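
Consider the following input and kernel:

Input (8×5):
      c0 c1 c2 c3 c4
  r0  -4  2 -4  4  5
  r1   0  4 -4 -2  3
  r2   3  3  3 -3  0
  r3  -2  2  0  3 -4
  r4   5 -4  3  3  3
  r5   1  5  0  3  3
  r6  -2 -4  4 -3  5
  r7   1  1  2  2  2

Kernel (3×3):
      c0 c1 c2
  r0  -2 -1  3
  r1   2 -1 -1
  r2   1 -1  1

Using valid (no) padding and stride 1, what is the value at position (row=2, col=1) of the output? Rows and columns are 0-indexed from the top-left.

-21

The receptive field on the input at this output position is [3 3 -3 / 2 0 3 / -4 3 3]. Elementwise product with the kernel and sum: 3·-2 + 3·-1 + -3·3 + 2·2 + 0·-1 + 3·-1 + -4·1 + 3·-1 + 3·1.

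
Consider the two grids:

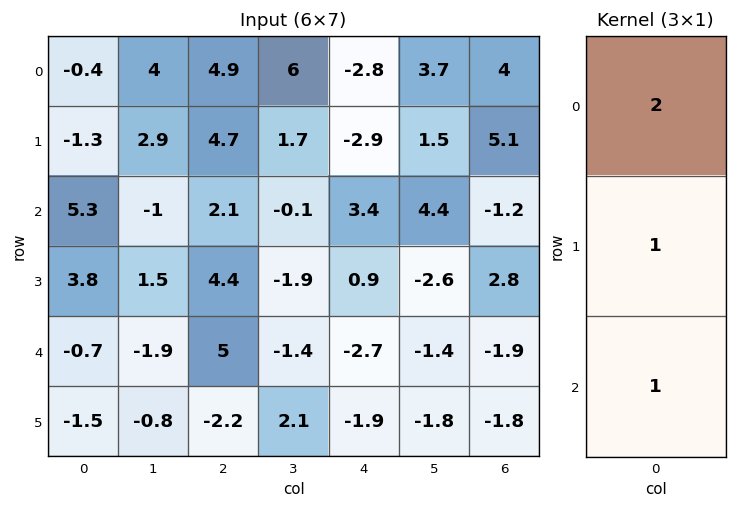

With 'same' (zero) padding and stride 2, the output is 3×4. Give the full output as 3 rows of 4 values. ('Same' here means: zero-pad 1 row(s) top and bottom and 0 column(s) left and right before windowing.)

-1.7 9.6 -5.7 9.1
6.5 15.9 -1.5 11.8
5.4 11.6 -2.8 1.9

Output[0,0]: The receptive field on the zero-padded input at this output position is [0 / -0.4 / -1.3]. Elementwise product with the kernel and sum: 0·2 + -0.4·1 + -1.3·1.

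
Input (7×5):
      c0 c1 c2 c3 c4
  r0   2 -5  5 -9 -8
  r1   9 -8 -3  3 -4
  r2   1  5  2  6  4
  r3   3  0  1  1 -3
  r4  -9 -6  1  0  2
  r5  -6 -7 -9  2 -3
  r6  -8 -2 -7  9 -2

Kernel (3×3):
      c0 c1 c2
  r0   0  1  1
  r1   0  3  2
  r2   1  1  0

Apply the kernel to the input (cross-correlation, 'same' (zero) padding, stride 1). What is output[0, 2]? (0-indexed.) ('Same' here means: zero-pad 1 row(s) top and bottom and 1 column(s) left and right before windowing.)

The receptive field on the zero-padded input at this output position is [0 0 0 / -5 5 -9 / -8 -3 3]. Elementwise product with the kernel and sum: 0·1 + 0·1 + 5·3 + -9·2 + -8·1 + -3·1.

-14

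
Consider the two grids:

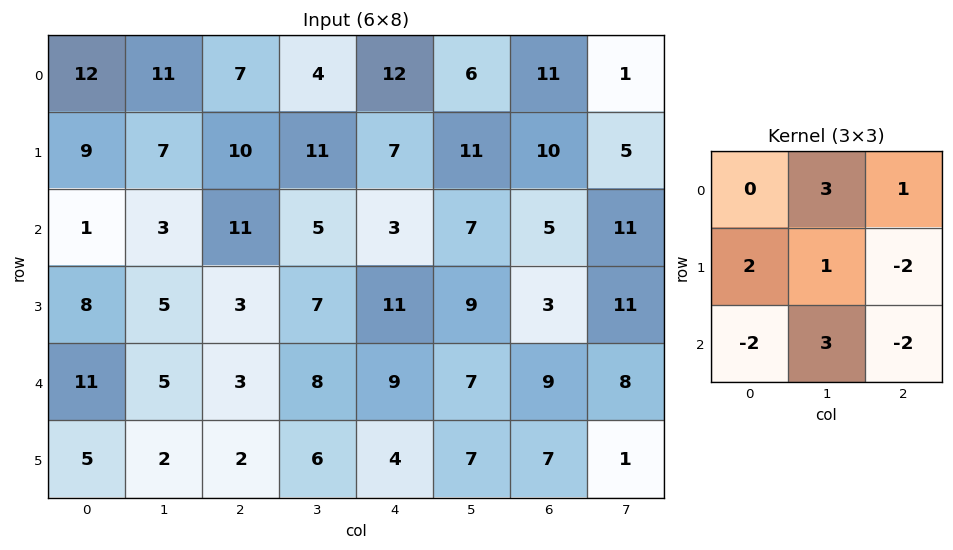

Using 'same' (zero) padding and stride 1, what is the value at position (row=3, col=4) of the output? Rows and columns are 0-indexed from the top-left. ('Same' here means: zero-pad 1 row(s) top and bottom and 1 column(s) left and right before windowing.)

The receptive field on the zero-padded input at this output position is [5 3 7 / 7 11 9 / 8 9 7]. Elementwise product with the kernel and sum: 3·3 + 7·1 + 7·2 + 11·1 + 9·-2 + 8·-2 + 9·3 + 7·-2.

20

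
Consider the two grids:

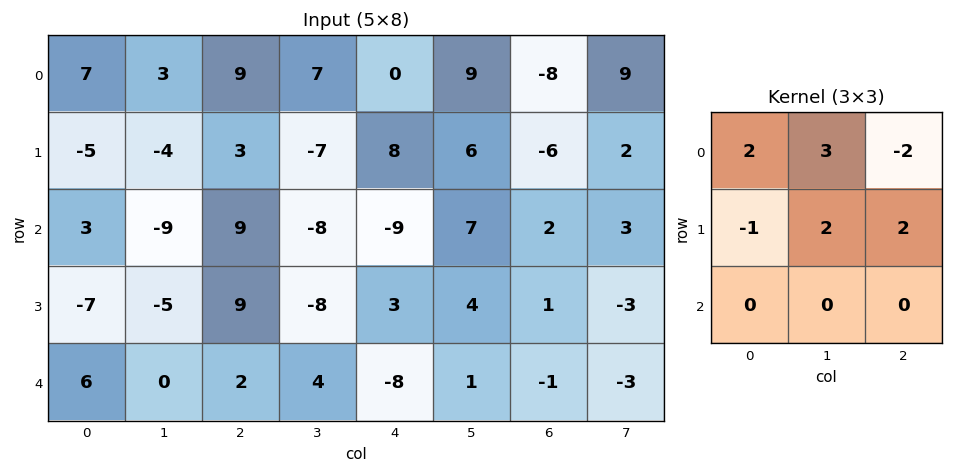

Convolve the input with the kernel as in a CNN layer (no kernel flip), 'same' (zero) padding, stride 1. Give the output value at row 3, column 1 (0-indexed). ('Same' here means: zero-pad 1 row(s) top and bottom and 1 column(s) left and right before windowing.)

-24

The receptive field on the zero-padded input at this output position is [3 -9 9 / -7 -5 9 / 6 0 2]. Elementwise product with the kernel and sum: 3·2 + -9·3 + 9·-2 + -7·-1 + -5·2 + 9·2.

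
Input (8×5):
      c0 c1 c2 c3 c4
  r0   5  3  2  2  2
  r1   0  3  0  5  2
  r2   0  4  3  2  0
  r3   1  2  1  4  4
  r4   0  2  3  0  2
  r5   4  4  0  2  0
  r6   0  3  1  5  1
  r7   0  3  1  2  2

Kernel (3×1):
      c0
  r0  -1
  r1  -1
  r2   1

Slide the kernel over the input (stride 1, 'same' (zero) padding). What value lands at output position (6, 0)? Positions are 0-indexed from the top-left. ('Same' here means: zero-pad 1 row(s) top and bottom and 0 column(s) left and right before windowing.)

-4

The receptive field on the zero-padded input at this output position is [4 / 0 / 0]. Elementwise product with the kernel and sum: 4·-1 + 0·-1 + 0·1.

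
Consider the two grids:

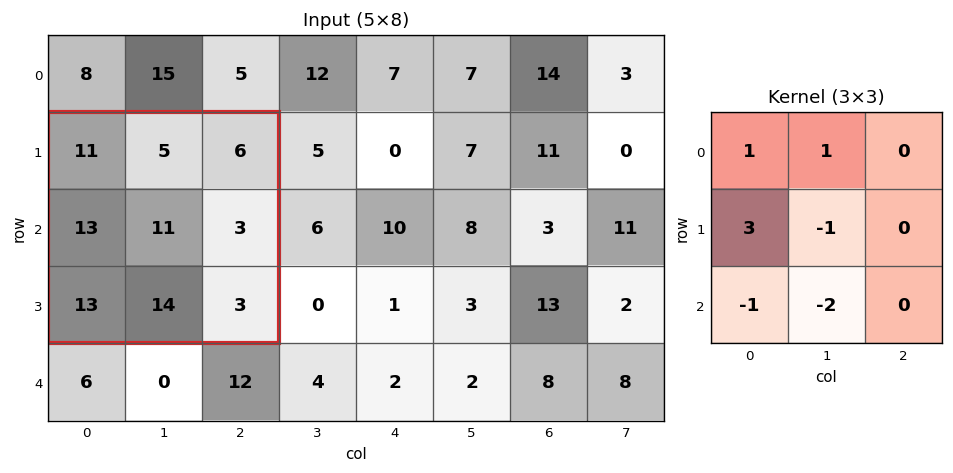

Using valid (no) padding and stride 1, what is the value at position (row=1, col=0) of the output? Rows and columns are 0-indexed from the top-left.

The receptive field on the input at this output position is [11 5 6 / 13 11 3 / 13 14 3]. Elementwise product with the kernel and sum: 11·1 + 5·1 + 13·3 + 11·-1 + 13·-1 + 14·-2.

3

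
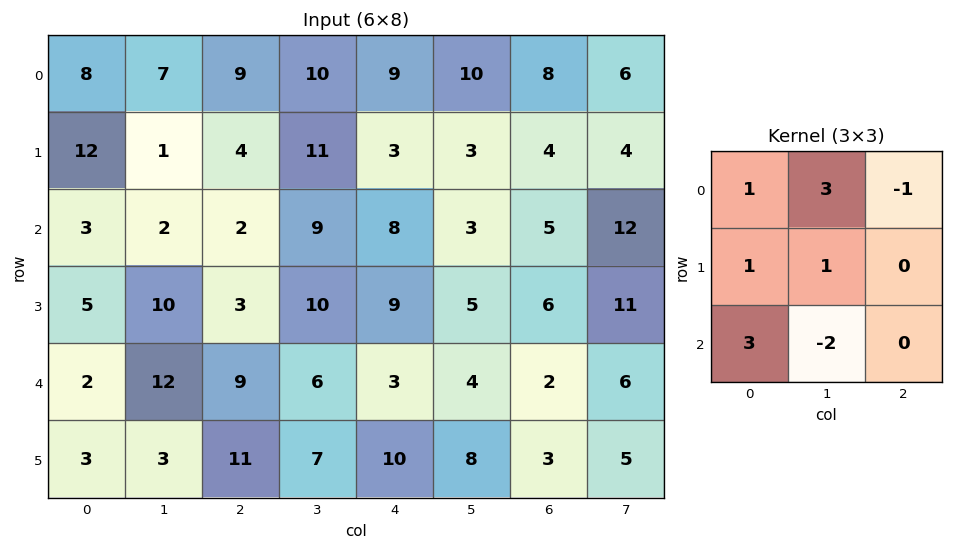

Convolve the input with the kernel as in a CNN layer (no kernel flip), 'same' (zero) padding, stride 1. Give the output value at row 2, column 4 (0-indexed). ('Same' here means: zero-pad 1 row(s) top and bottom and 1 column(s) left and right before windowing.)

46

The receptive field on the zero-padded input at this output position is [11 3 3 / 9 8 3 / 10 9 5]. Elementwise product with the kernel and sum: 11·1 + 3·3 + 3·-1 + 9·1 + 8·1 + 10·3 + 9·-2.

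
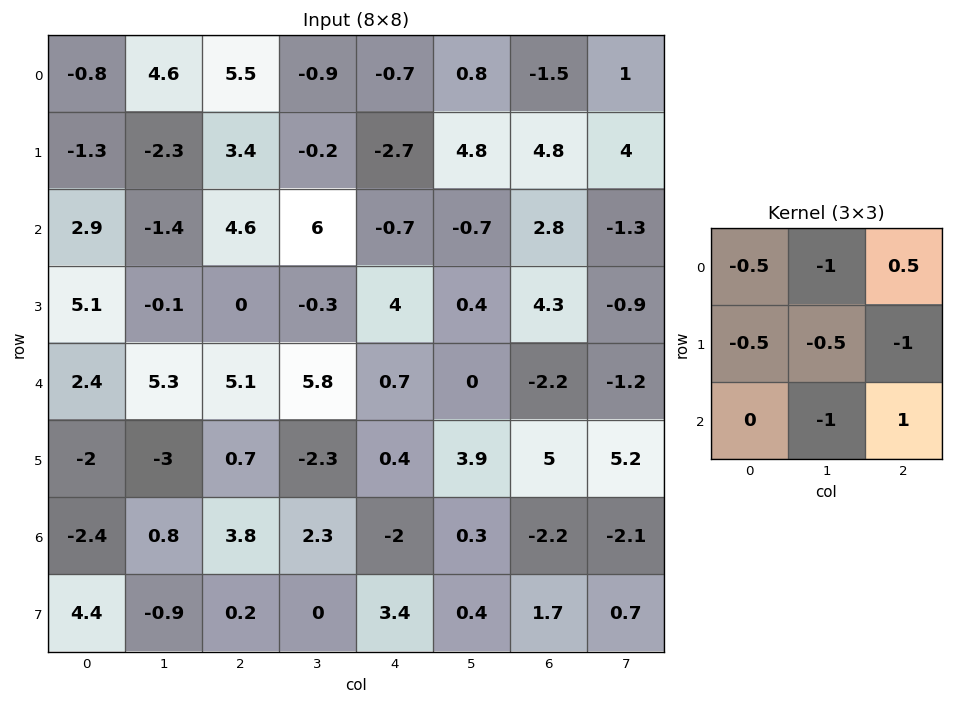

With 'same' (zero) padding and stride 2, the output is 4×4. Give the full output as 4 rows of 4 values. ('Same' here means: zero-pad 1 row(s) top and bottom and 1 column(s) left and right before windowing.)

Output[0,0]: The receptive field on the zero-padded input at this output position is [0 0 0 / 0 -0.8 4.6 / 0 -1.3 -2.3]. Elementwise product with the kernel and sum: 0·-0.5 + 0·-1 + 0·0.5 + 0·-0.5 + -0.8·-0.5 + 4.6·-1 + -1.3·-1 + -2.3·1.
Output[0,1]: The receptive field on the zero-padded input at this output position is [0 0 0 / 4.6 5.5 -0.9 / -2.3 3.4 -0.2]. Elementwise product with the kernel and sum: 0·-0.5 + 0·-1 + 0·0.5 + 4.6·-0.5 + 5.5·-0.5 + -0.9·-1 + 3.4·-1 + -0.2·1.

-5.2 -7.75 7.5 -1.45
-5.1 -10.25 -0.35 -10.15
-12.65 -14.1 -3.4 -2.45
-4.4 -5.15 -0.75 -2.3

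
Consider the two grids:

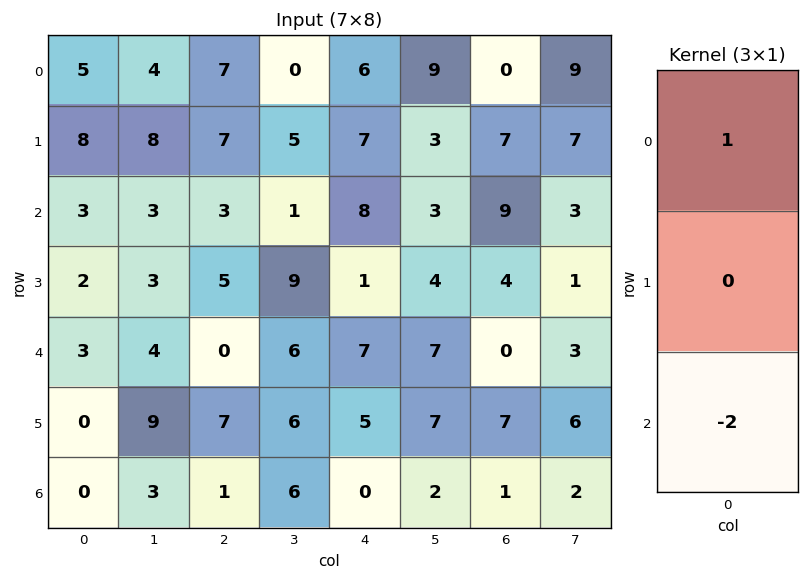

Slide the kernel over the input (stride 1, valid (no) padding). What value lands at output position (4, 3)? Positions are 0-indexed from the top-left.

The receptive field on the input at this output position is [6 / 6 / 6]. Elementwise product with the kernel and sum: 6·1 + 6·-2.

-6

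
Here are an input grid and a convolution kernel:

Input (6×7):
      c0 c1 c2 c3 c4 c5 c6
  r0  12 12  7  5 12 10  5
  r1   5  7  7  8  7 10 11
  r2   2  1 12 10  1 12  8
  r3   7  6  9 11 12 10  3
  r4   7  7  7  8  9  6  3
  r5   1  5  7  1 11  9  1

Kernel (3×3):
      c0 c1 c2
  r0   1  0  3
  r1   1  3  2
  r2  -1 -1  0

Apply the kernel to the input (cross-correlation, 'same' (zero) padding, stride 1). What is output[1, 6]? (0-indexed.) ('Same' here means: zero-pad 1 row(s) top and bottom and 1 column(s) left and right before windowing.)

33

The receptive field on the zero-padded input at this output position is [10 5 0 / 10 11 0 / 12 8 0]. Elementwise product with the kernel and sum: 10·1 + 0·3 + 10·1 + 11·3 + 0·2 + 12·-1 + 8·-1.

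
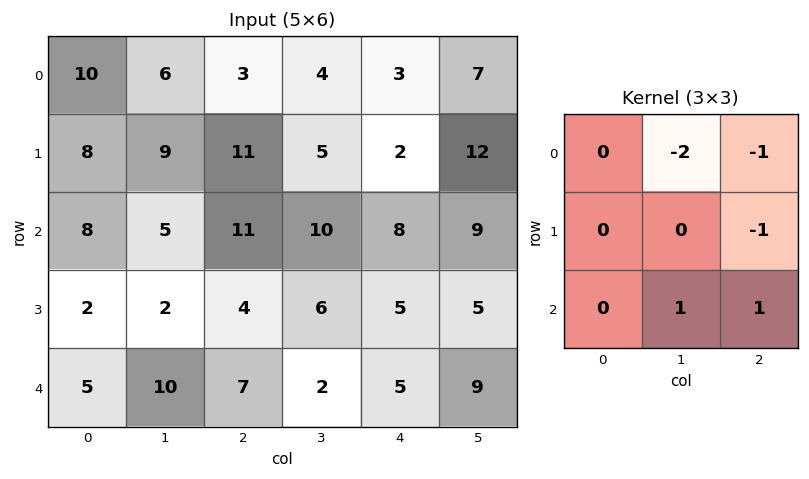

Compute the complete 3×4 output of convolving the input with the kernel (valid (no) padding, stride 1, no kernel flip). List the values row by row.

Output[0,0]: The receptive field on the input at this output position is [10 6 3 / 8 9 11 / 8 5 11]. Elementwise product with the kernel and sum: 6·-2 + 3·-1 + 11·-1 + 5·1 + 11·1.
Output[0,1]: The receptive field on the input at this output position is [6 3 4 / 9 11 5 / 5 11 10]. Elementwise product with the kernel and sum: 3·-2 + 4·-1 + 5·-1 + 11·1 + 10·1.

-10 6 5 -8
-34 -27 -9 -15
-8 -29 -26 -16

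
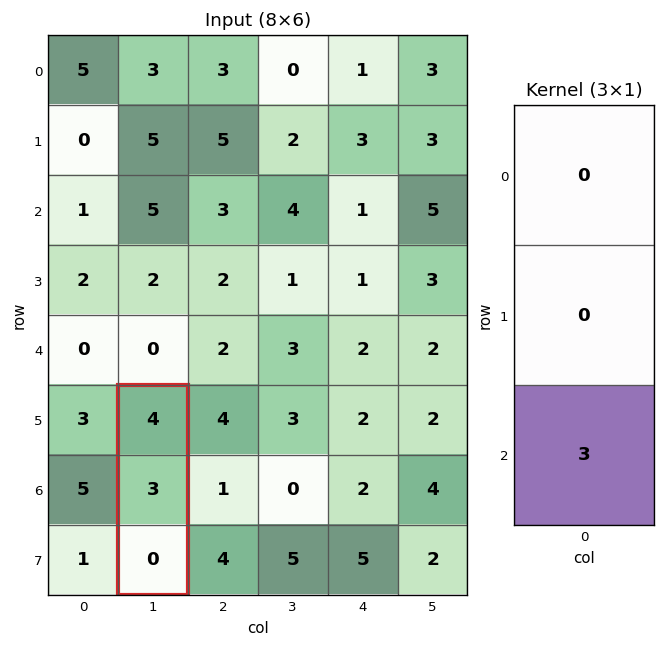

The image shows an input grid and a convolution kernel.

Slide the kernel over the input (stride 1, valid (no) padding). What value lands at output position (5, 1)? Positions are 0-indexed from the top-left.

The receptive field on the input at this output position is [4 / 3 / 0]. Elementwise product with the kernel and sum: 0·3.

0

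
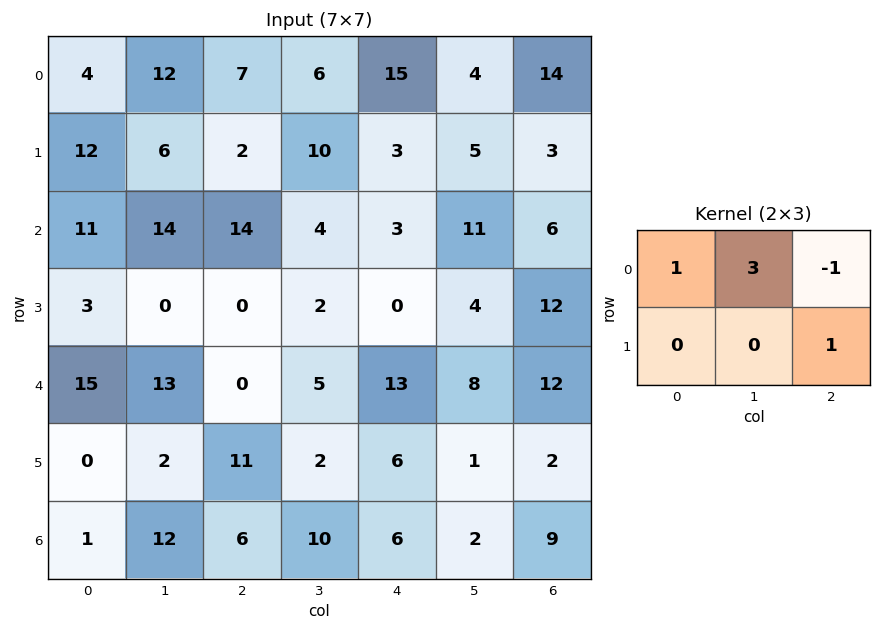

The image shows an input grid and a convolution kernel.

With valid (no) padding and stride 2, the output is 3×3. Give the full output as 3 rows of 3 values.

Output[0,0]: The receptive field on the input at this output position is [4 12 7 / 12 6 2]. Elementwise product with the kernel and sum: 4·1 + 12·3 + 7·-1 + 2·1.

35 13 16
39 23 42
65 8 27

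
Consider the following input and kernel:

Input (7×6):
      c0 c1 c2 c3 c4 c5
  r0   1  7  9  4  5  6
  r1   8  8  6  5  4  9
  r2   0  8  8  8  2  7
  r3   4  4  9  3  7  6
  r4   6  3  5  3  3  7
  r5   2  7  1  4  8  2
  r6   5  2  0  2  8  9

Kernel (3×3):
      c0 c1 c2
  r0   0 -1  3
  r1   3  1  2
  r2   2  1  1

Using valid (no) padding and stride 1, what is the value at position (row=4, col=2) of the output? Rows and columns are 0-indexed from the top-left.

The receptive field on the input at this output position is [5 3 3 / 1 4 8 / 0 2 8]. Elementwise product with the kernel and sum: 3·-1 + 3·3 + 1·3 + 4·1 + 8·2 + 0·2 + 2·1 + 8·1.

39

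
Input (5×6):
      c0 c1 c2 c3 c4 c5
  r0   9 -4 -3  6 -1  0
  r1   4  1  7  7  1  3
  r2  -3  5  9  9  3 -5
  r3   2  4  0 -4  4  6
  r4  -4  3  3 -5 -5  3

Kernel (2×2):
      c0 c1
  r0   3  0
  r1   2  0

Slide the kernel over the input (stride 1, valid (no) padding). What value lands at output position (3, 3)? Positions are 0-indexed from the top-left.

The receptive field on the input at this output position is [-4 4 / -5 -5]. Elementwise product with the kernel and sum: -4·3 + -5·2.

-22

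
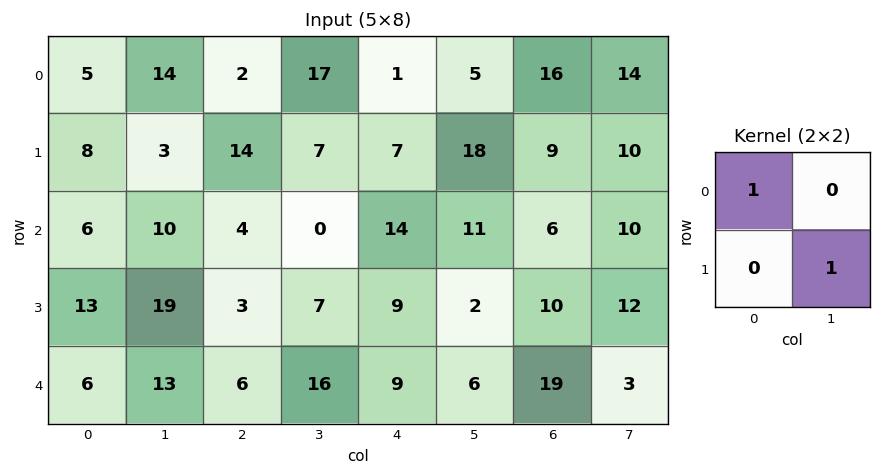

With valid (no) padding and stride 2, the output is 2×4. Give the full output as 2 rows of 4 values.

Output[0,0]: The receptive field on the input at this output position is [5 14 / 8 3]. Elementwise product with the kernel and sum: 5·1 + 3·1.
Output[0,1]: The receptive field on the input at this output position is [2 17 / 14 7]. Elementwise product with the kernel and sum: 2·1 + 7·1.

8 9 19 26
25 11 16 18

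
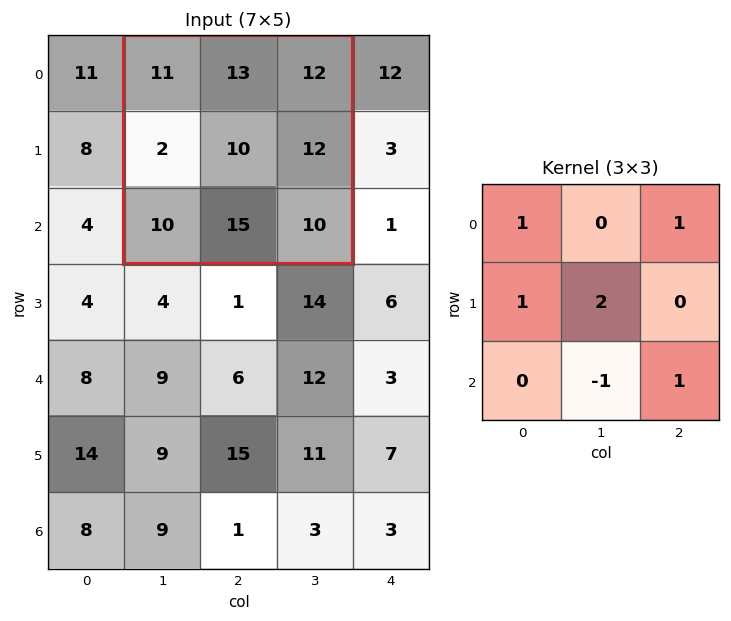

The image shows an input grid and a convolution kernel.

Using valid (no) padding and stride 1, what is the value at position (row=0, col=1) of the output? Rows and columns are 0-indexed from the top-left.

40

The receptive field on the input at this output position is [11 13 12 / 2 10 12 / 10 15 10]. Elementwise product with the kernel and sum: 11·1 + 12·1 + 2·1 + 10·2 + 15·-1 + 10·1.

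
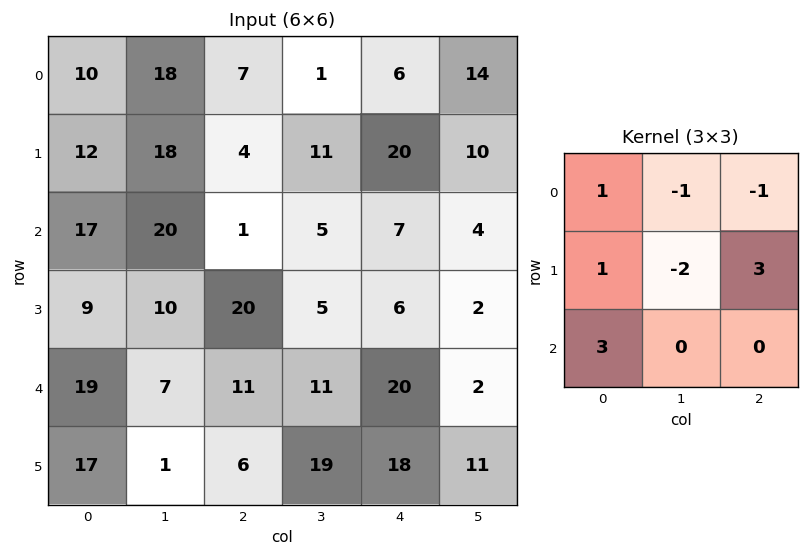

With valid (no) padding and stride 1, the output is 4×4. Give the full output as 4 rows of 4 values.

Output[0,0]: The receptive field on the input at this output position is [10 18 7 / 12 18 4 / 17 20 1]. Elementwise product with the kernel and sum: 10·1 + 18·-1 + 7·-1 + 12·1 + 18·-2 + 4·3 + 17·3.
Output[0,1]: The receptive field on the input at this output position is [18 7 1 / 18 4 11 / 20 1 5]. Elementwise product with the kernel and sum: 18·1 + 7·-1 + 1·-1 + 18·1 + 4·-2 + 11·3 + 20·3.

24 113 45 -3
-3 66 45 -1
102 20 50 26
68 6 76 31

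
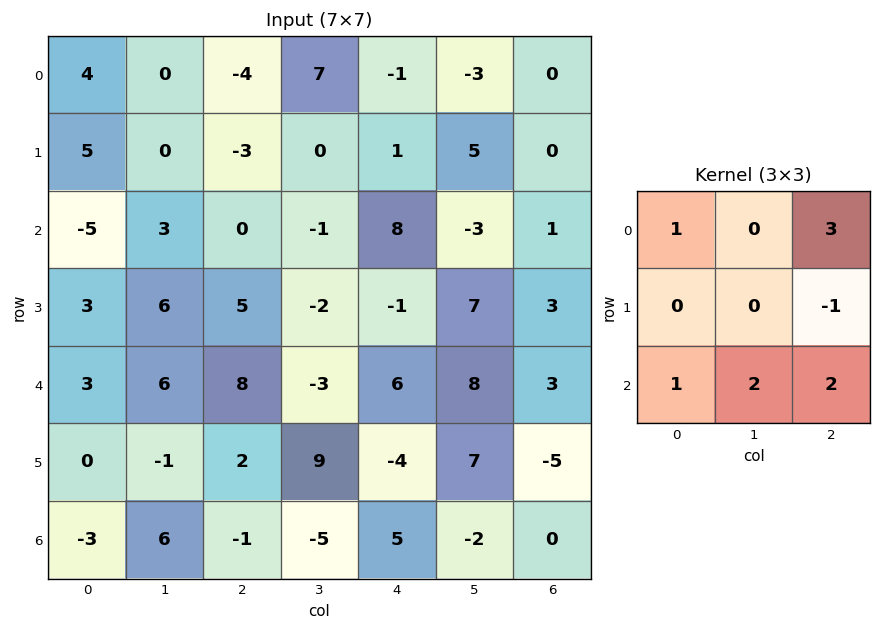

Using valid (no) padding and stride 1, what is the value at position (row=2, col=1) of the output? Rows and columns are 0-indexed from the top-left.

The receptive field on the input at this output position is [3 0 -1 / 6 5 -2 / 6 8 -3]. Elementwise product with the kernel and sum: 3·1 + -1·3 + -2·-1 + 6·1 + 8·2 + -3·2.

18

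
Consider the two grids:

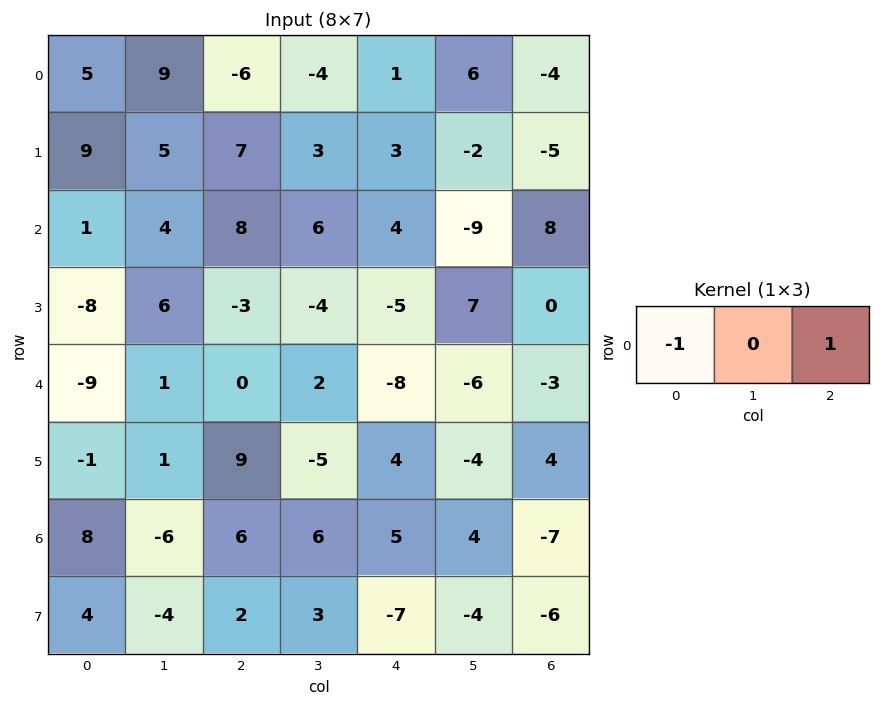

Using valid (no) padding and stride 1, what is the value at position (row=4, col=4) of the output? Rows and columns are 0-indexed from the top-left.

5

The receptive field on the input at this output position is [-8 -6 -3]. Elementwise product with the kernel and sum: -8·-1 + -3·1.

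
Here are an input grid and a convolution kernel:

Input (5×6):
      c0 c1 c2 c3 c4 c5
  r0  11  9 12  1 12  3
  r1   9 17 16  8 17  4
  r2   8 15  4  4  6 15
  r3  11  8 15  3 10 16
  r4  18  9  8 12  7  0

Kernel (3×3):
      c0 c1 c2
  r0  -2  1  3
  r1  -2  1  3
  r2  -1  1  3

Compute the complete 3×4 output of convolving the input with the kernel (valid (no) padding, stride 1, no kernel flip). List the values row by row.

89 4 58 79
100 8 59 111
57 29 42 90

Output[0,0]: The receptive field on the input at this output position is [11 9 12 / 9 17 16 / 8 15 4]. Elementwise product with the kernel and sum: 11·-2 + 9·1 + 12·3 + 9·-2 + 17·1 + 16·3 + 8·-1 + 15·1 + 4·3.
Output[0,1]: The receptive field on the input at this output position is [9 12 1 / 17 16 8 / 15 4 4]. Elementwise product with the kernel and sum: 9·-2 + 12·1 + 1·3 + 17·-2 + 16·1 + 8·3 + 15·-1 + 4·1 + 4·3.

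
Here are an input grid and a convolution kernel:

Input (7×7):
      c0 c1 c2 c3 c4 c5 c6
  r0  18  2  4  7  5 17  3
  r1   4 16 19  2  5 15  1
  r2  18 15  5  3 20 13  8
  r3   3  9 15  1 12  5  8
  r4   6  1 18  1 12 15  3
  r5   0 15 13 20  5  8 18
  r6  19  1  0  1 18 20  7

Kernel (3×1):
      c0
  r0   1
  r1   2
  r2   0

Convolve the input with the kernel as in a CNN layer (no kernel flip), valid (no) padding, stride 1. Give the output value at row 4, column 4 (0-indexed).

22

The receptive field on the input at this output position is [12 / 5 / 18]. Elementwise product with the kernel and sum: 12·1 + 5·2.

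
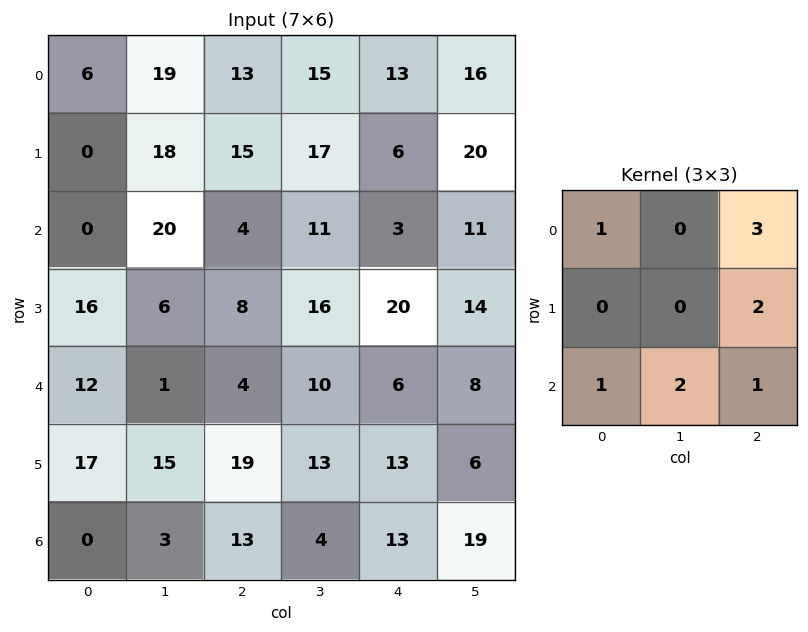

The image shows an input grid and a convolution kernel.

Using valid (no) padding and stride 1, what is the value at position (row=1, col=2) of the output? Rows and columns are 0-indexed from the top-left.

99

The receptive field on the input at this output position is [15 17 6 / 4 11 3 / 8 16 20]. Elementwise product with the kernel and sum: 15·1 + 6·3 + 3·2 + 8·1 + 16·2 + 20·1.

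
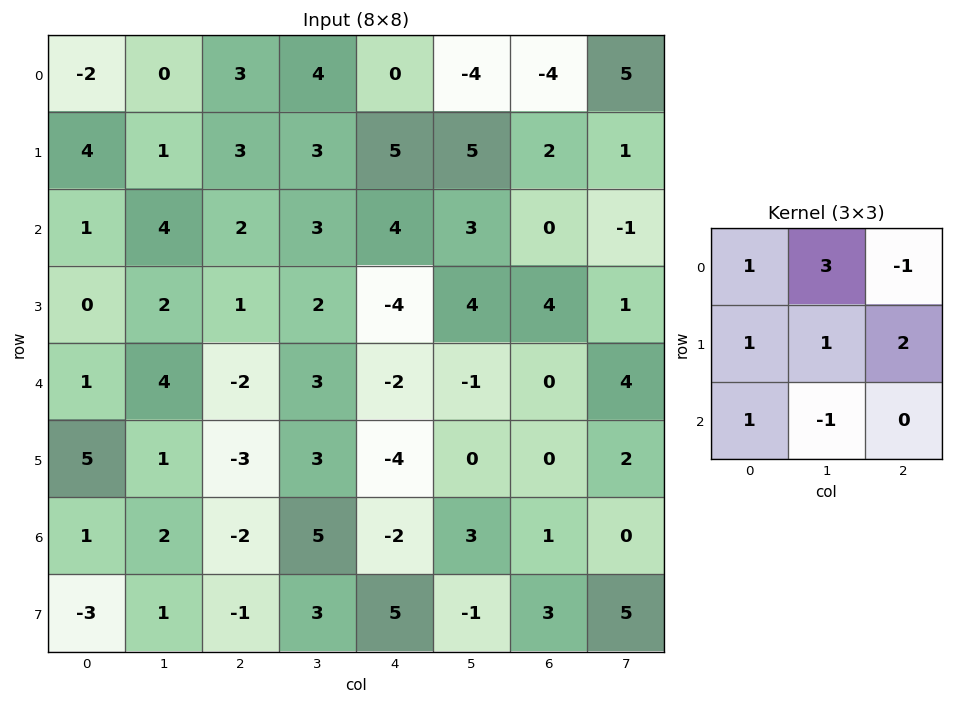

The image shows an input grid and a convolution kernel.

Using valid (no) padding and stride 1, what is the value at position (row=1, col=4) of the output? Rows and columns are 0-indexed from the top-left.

17

The receptive field on the input at this output position is [5 5 2 / 4 3 0 / -4 4 4]. Elementwise product with the kernel and sum: 5·1 + 5·3 + 2·-1 + 4·1 + 3·1 + 0·2 + -4·1 + 4·-1.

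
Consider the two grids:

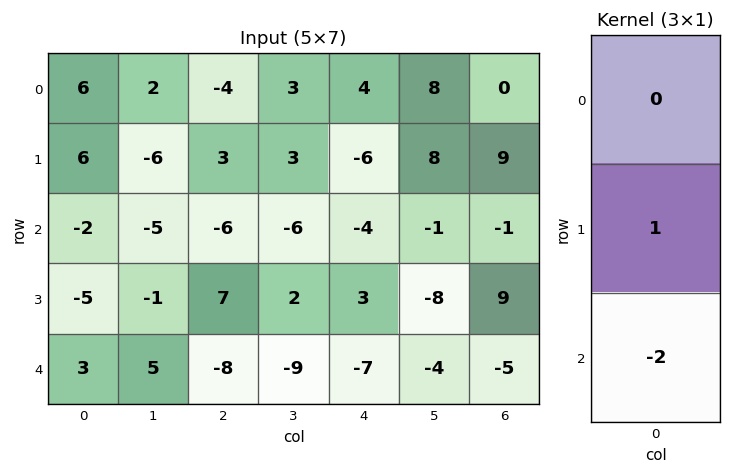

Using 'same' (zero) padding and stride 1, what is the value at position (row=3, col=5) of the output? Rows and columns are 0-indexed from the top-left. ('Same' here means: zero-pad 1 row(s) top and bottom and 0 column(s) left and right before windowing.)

0

The receptive field on the zero-padded input at this output position is [-1 / -8 / -4]. Elementwise product with the kernel and sum: -8·1 + -4·-2.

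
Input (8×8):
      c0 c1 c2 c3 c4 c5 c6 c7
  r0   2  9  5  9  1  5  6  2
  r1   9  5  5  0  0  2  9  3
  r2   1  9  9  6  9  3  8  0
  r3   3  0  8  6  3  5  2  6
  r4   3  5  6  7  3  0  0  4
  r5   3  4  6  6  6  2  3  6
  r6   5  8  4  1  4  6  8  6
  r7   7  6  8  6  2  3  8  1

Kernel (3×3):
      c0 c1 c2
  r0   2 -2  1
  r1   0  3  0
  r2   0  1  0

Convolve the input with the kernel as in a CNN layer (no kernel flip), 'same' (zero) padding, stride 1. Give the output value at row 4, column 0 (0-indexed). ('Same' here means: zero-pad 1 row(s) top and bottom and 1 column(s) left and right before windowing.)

The receptive field on the zero-padded input at this output position is [0 3 0 / 0 3 5 / 0 3 4]. Elementwise product with the kernel and sum: 0·2 + 3·-2 + 0·1 + 3·3 + 3·1.

6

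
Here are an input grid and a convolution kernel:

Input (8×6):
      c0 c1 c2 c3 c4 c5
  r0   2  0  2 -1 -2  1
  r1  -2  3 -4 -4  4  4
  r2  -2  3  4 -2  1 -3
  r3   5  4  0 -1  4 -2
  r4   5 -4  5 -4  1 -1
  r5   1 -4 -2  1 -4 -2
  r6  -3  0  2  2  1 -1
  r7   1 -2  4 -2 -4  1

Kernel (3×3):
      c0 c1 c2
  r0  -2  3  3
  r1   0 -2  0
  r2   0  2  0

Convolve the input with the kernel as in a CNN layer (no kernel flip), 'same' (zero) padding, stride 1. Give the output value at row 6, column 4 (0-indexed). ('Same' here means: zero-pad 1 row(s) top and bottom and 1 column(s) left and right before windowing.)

-30

The receptive field on the zero-padded input at this output position is [1 -4 -2 / 2 1 -1 / -2 -4 1]. Elementwise product with the kernel and sum: 1·-2 + -4·3 + -2·3 + 1·-2 + -4·2.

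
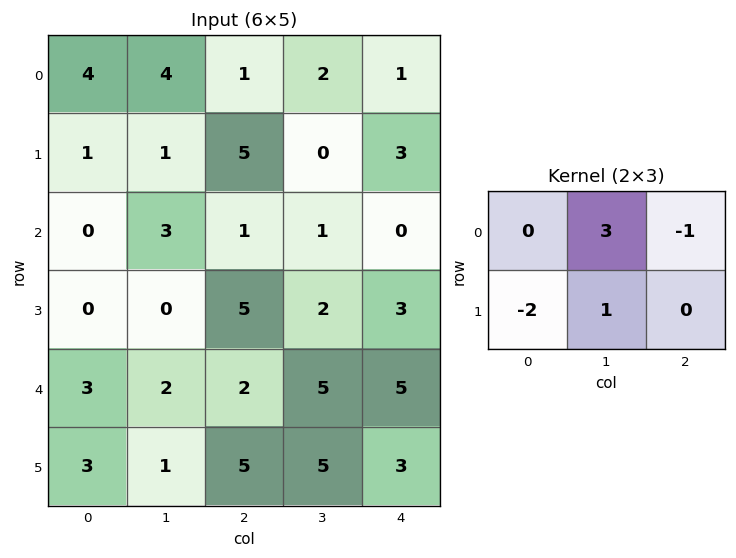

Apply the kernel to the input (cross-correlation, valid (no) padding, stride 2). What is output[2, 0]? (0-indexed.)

-1

The receptive field on the input at this output position is [3 2 2 / 3 1 5]. Elementwise product with the kernel and sum: 2·3 + 2·-1 + 3·-2 + 1·1.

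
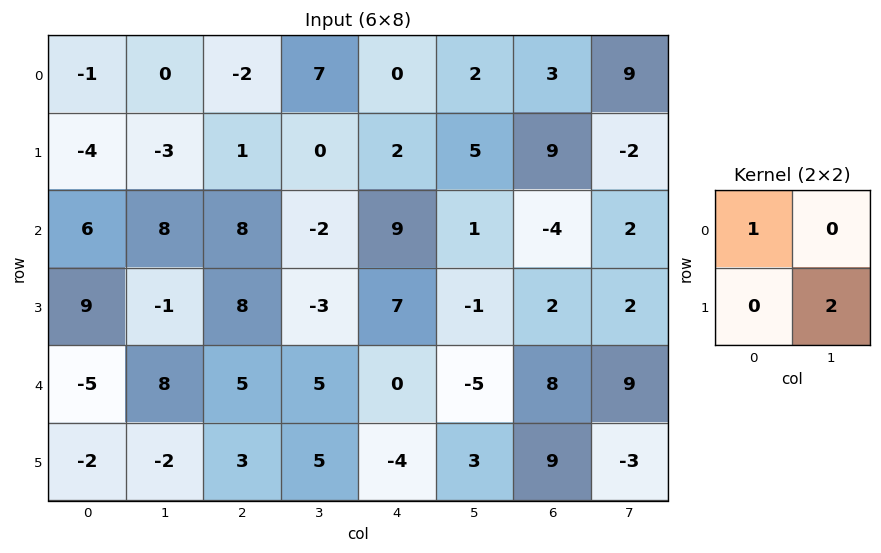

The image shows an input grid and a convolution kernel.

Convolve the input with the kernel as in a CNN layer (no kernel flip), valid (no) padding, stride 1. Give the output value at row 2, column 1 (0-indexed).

24

The receptive field on the input at this output position is [8 8 / -1 8]. Elementwise product with the kernel and sum: 8·1 + 8·2.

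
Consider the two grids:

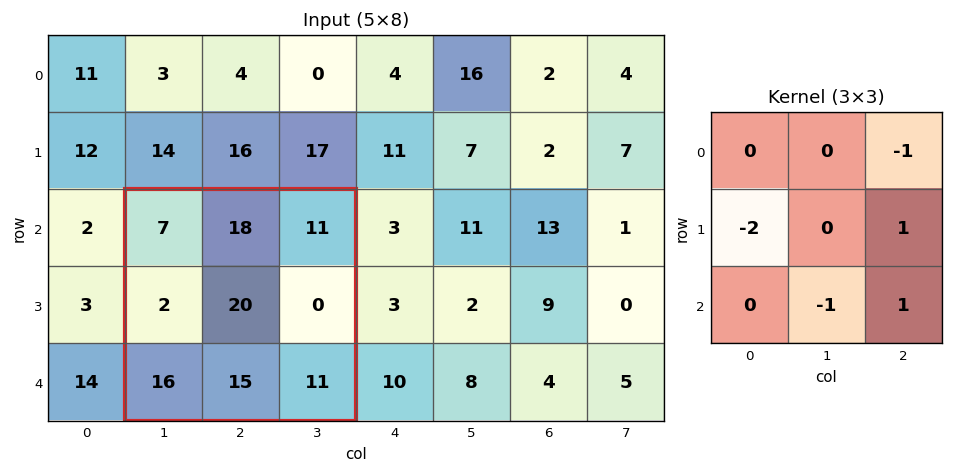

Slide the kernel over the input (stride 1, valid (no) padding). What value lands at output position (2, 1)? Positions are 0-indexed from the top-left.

The receptive field on the input at this output position is [7 18 11 / 2 20 0 / 16 15 11]. Elementwise product with the kernel and sum: 11·-1 + 2·-2 + 0·1 + 15·-1 + 11·1.

-19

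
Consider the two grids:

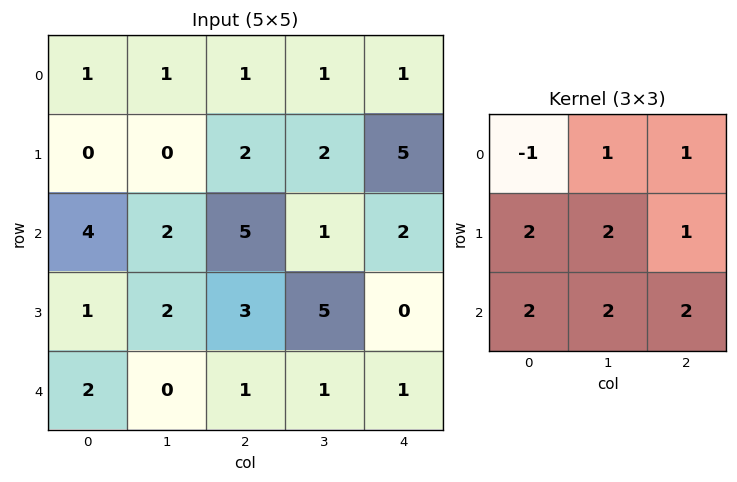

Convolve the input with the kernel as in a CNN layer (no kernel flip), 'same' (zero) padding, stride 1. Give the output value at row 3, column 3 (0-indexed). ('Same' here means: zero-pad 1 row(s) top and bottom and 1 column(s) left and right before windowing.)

The receptive field on the zero-padded input at this output position is [5 1 2 / 3 5 0 / 1 1 1]. Elementwise product with the kernel and sum: 5·-1 + 1·1 + 2·1 + 3·2 + 5·2 + 0·1 + 1·2 + 1·2 + 1·2.

20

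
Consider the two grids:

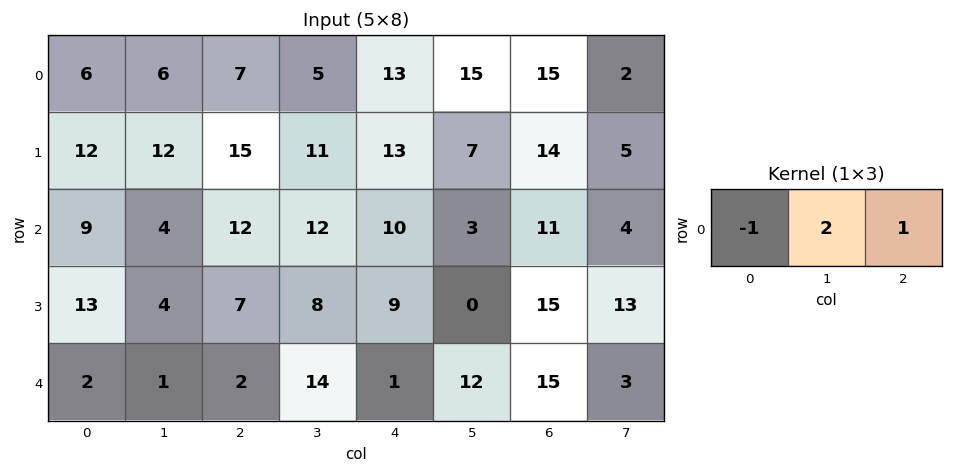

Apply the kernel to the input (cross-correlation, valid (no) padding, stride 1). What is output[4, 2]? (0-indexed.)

27

The receptive field on the input at this output position is [2 14 1]. Elementwise product with the kernel and sum: 2·-1 + 14·2 + 1·1.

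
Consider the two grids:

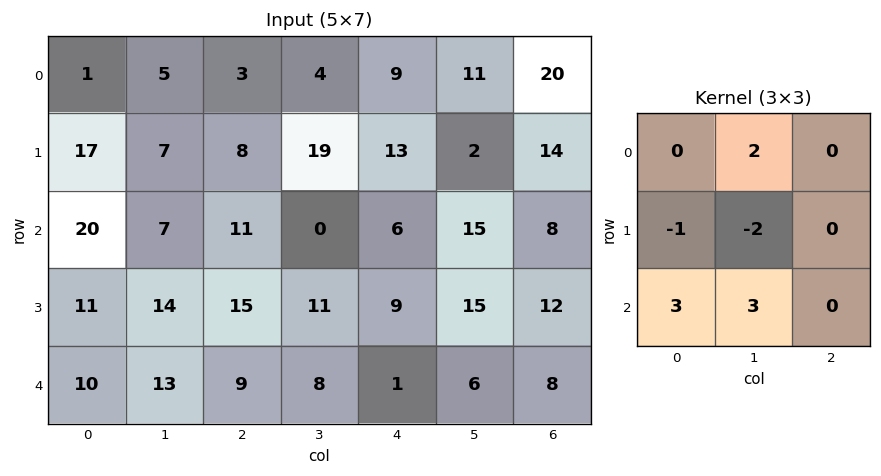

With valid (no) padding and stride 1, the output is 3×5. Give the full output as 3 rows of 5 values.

60 37 -5 -9 68
55 74 105 74 40
44 44 14 10 12

Output[0,0]: The receptive field on the input at this output position is [1 5 3 / 17 7 8 / 20 7 11]. Elementwise product with the kernel and sum: 5·2 + 17·-1 + 7·-2 + 20·3 + 7·3.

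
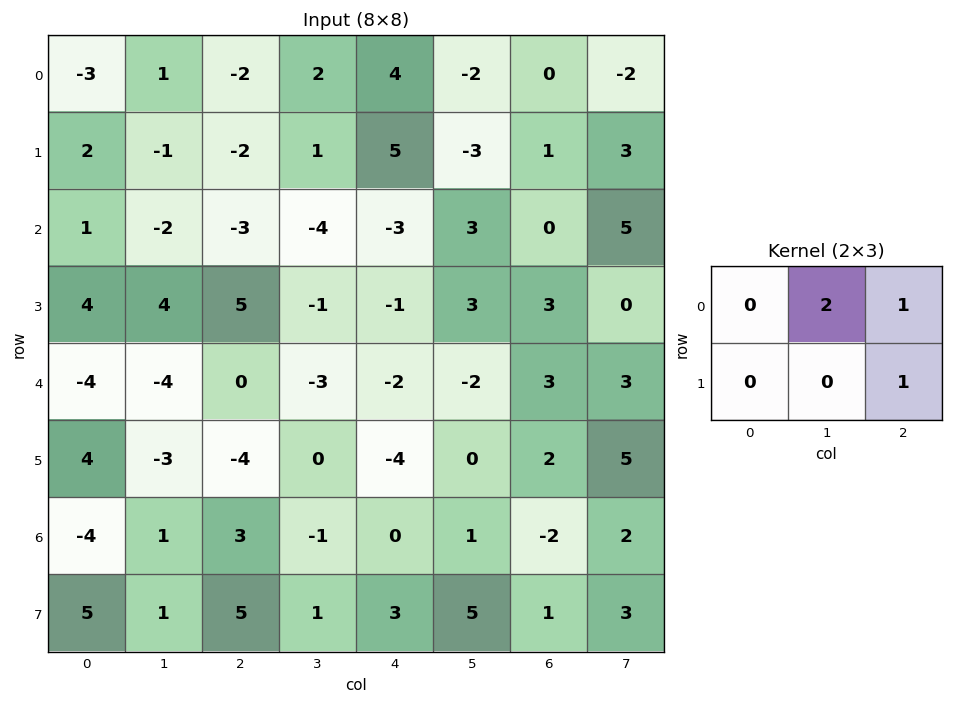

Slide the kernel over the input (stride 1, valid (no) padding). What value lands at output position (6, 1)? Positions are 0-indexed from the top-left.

The receptive field on the input at this output position is [1 3 -1 / 1 5 1]. Elementwise product with the kernel and sum: 3·2 + -1·1 + 1·1.

6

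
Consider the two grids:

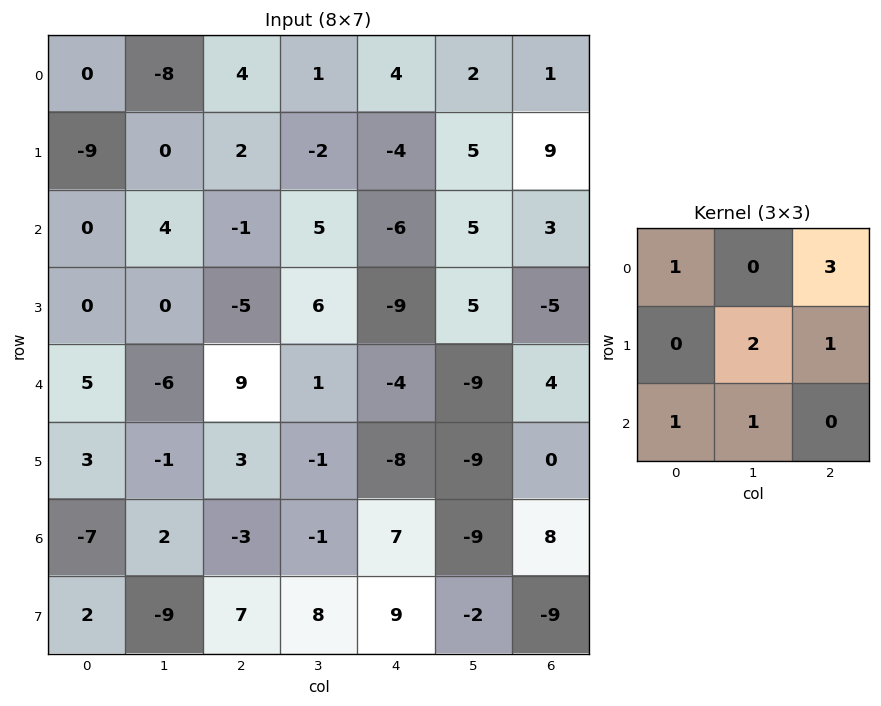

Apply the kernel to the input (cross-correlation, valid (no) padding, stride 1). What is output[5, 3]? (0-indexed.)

The receptive field on the input at this output position is [-1 -8 -9 / -1 7 -9 / 8 9 -2]. Elementwise product with the kernel and sum: -1·1 + -9·3 + 7·2 + -9·1 + 8·1 + 9·1.

-6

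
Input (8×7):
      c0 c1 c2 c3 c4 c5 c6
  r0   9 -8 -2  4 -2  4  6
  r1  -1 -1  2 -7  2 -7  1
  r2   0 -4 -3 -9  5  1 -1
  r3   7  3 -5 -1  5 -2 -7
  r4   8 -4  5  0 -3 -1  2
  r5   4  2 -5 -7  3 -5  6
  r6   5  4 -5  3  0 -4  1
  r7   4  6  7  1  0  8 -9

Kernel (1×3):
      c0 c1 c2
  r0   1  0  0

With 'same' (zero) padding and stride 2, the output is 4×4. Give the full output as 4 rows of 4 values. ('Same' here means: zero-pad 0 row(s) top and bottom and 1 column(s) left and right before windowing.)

0 -8 4 4
0 -4 -9 1
0 -4 0 -1
0 4 3 -4

Output[0,0]: The receptive field on the zero-padded input at this output position is [0 9 -8]. Elementwise product with the kernel and sum: 0·1.
Output[0,1]: The receptive field on the zero-padded input at this output position is [-8 -2 4]. Elementwise product with the kernel and sum: -8·1.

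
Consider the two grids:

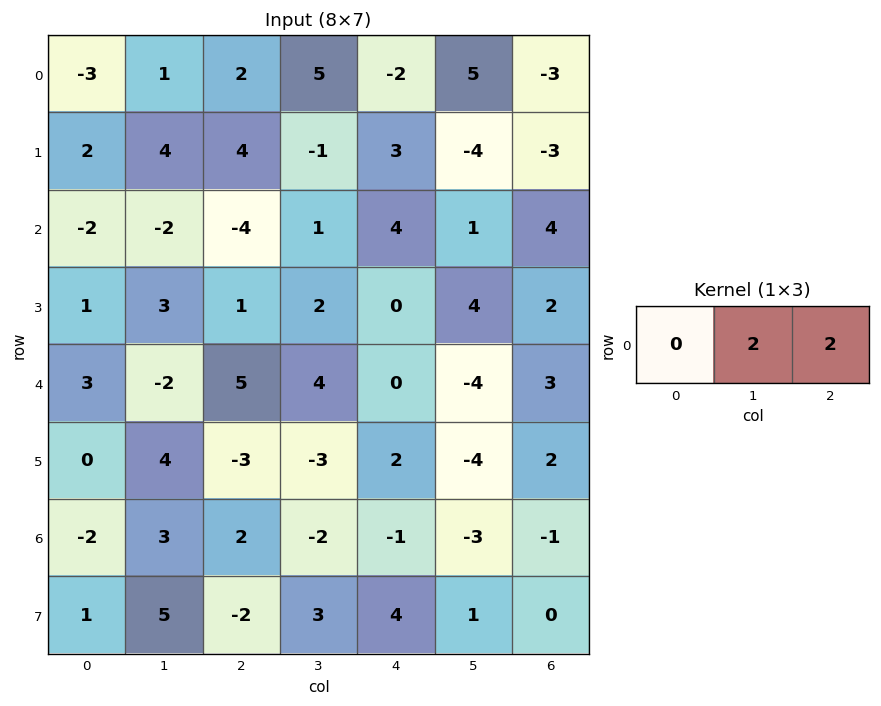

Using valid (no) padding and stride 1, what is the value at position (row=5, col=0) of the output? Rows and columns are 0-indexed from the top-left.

2

The receptive field on the input at this output position is [0 4 -3]. Elementwise product with the kernel and sum: 4·2 + -3·2.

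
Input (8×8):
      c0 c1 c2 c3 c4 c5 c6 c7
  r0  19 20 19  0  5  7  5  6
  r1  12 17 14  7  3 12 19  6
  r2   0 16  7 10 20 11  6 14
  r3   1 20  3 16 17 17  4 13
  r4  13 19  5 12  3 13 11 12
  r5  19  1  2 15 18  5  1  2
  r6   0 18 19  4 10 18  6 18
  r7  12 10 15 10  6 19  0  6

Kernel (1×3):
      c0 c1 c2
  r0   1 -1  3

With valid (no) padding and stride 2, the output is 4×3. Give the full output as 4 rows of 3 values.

56 34 13
5 57 27
9 2 23
39 45 10

Output[0,0]: The receptive field on the input at this output position is [19 20 19]. Elementwise product with the kernel and sum: 19·1 + 20·-1 + 19·3.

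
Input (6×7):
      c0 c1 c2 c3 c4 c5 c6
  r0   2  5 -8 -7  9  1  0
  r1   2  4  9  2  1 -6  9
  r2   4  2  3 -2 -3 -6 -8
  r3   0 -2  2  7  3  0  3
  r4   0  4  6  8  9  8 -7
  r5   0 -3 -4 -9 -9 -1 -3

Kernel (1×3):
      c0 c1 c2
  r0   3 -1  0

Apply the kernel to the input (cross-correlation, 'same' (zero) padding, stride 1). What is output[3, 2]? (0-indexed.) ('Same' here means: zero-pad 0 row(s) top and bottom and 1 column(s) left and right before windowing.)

-8

The receptive field on the zero-padded input at this output position is [-2 2 7]. Elementwise product with the kernel and sum: -2·3 + 2·-1.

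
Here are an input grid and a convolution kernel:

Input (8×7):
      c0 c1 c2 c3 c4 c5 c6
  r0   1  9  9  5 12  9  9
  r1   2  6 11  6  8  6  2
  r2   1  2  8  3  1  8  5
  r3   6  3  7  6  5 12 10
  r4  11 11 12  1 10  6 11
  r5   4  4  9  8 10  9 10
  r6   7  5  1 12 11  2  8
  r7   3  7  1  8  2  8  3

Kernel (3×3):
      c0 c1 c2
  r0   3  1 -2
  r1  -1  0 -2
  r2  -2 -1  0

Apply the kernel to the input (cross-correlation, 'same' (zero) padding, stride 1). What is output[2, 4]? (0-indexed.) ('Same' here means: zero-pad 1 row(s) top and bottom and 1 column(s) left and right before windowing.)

The receptive field on the zero-padded input at this output position is [6 8 6 / 3 1 8 / 6 5 12]. Elementwise product with the kernel and sum: 6·3 + 8·1 + 6·-2 + 3·-1 + 8·-2 + 6·-2 + 5·-1.

-22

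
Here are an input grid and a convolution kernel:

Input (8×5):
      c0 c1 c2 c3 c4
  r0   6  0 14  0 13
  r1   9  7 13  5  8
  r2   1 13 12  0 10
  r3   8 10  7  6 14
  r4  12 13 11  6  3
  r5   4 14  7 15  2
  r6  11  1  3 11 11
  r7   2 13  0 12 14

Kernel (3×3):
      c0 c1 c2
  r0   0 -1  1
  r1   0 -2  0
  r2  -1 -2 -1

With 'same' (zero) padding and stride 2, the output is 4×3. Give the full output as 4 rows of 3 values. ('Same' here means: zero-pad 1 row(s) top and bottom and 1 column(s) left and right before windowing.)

Output[0,0]: The receptive field on the zero-padded input at this output position is [0 0 0 / 0 6 0 / 0 9 7]. Elementwise product with the kernel and sum: 0·-1 + 0·1 + 6·-2 + 0·-1 + 9·-2 + 7·-1.
Output[0,1]: The receptive field on the zero-padded input at this output position is [0 0 0 / 0 14 0 / 7 13 5]. Elementwise product with the kernel and sum: 0·-1 + 0·1 + 14·-2 + 7·-1 + 13·-2 + 5·-1.

-37 -66 -47
-30 -62 -62
-44 -66 -39
-29 -23 -64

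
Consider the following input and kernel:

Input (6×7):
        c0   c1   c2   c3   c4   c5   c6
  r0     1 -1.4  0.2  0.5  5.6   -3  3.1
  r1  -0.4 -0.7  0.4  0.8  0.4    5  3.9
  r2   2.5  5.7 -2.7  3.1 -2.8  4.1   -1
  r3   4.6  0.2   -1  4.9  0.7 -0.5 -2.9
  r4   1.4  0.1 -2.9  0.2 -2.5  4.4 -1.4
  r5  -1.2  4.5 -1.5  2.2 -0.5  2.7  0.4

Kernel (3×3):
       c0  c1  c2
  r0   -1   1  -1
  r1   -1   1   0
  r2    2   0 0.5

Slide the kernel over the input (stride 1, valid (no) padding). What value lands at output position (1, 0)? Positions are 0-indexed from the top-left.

The receptive field on the input at this output position is [-0.4 -0.7 0.4 / 2.5 5.7 -2.7 / 4.6 0.2 -1]. Elementwise product with the kernel and sum: -0.4·-1 + -0.7·1 + 0.4·-1 + 2.5·-1 + 5.7·1 + 4.6·2 + -1·0.5.

11.2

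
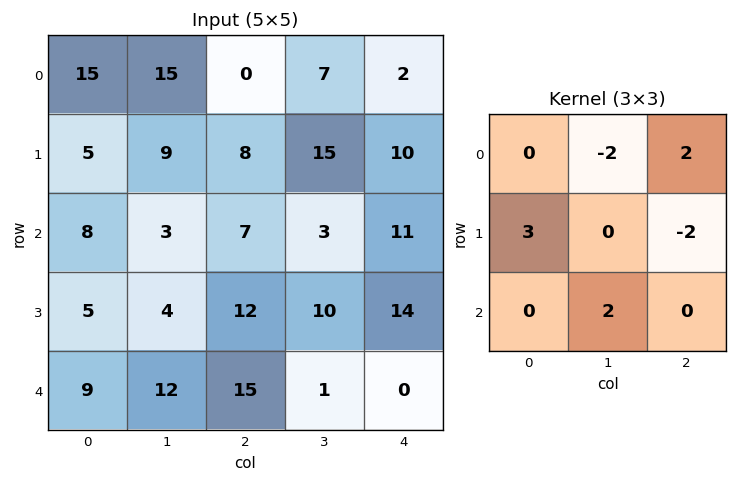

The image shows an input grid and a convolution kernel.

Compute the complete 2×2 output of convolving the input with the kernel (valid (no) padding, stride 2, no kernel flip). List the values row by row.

-25 0
23 26

Output[0,0]: The receptive field on the input at this output position is [15 15 0 / 5 9 8 / 8 3 7]. Elementwise product with the kernel and sum: 15·-2 + 0·2 + 5·3 + 8·-2 + 3·2.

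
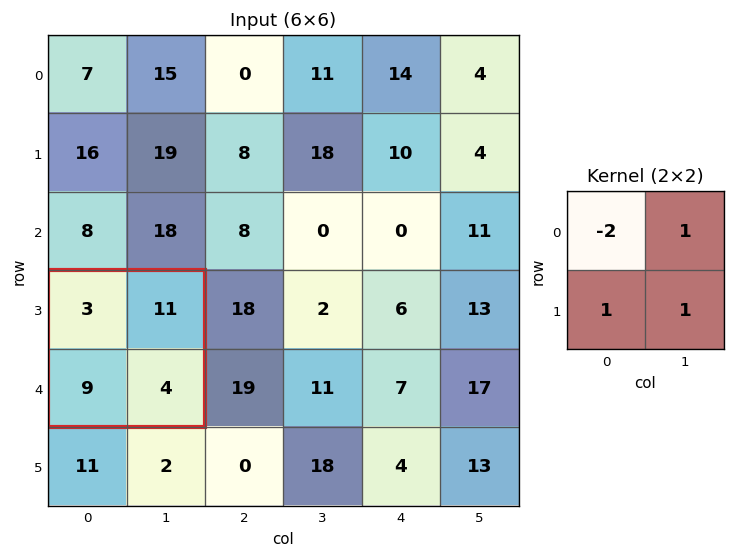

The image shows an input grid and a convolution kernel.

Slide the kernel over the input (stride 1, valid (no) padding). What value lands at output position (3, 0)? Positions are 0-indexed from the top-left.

The receptive field on the input at this output position is [3 11 / 9 4]. Elementwise product with the kernel and sum: 3·-2 + 11·1 + 9·1 + 4·1.

18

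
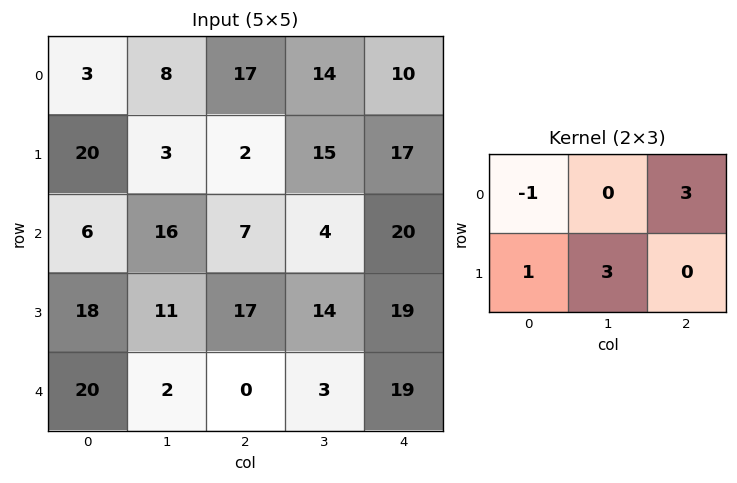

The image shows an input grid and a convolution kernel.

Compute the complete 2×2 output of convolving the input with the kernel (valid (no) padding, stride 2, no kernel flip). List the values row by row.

77 60
66 112

Output[0,0]: The receptive field on the input at this output position is [3 8 17 / 20 3 2]. Elementwise product with the kernel and sum: 3·-1 + 17·3 + 20·1 + 3·3.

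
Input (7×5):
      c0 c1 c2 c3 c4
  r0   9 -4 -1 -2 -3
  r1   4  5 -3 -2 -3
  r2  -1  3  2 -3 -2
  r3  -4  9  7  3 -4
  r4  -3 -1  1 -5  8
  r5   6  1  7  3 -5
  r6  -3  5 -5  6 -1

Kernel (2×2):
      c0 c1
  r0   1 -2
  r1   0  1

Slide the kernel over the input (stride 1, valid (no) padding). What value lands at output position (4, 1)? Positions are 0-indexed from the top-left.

4

The receptive field on the input at this output position is [-1 1 / 1 7]. Elementwise product with the kernel and sum: -1·1 + 1·-2 + 7·1.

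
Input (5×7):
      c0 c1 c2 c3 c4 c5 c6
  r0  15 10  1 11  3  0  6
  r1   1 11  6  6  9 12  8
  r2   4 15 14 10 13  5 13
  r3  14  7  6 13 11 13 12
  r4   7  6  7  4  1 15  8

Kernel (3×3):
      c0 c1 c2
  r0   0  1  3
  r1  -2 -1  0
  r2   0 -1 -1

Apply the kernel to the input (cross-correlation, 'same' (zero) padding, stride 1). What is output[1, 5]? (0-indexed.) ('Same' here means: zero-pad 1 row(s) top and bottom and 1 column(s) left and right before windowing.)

-30

The receptive field on the zero-padded input at this output position is [3 0 6 / 9 12 8 / 13 5 13]. Elementwise product with the kernel and sum: 0·1 + 6·3 + 9·-2 + 12·-1 + 5·-1 + 13·-1.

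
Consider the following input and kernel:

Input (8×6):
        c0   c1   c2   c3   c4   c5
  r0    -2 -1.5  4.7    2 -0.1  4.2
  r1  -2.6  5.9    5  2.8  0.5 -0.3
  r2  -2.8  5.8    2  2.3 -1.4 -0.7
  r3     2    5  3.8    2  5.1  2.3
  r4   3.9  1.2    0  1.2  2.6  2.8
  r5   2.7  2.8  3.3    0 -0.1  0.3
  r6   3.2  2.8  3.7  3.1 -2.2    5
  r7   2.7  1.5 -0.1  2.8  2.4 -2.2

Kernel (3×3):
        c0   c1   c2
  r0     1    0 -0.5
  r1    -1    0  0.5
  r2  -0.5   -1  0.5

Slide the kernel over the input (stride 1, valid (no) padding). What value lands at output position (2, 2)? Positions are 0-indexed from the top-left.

The receptive field on the input at this output position is [2 2.3 -1.4 / 3.8 2 5.1 / 0 1.2 2.6]. Elementwise product with the kernel and sum: 2·1 + -1.4·-0.5 + 3.8·-1 + 5.1·0.5 + 0·-0.5 + 1.2·-1 + 2.6·0.5.

1.55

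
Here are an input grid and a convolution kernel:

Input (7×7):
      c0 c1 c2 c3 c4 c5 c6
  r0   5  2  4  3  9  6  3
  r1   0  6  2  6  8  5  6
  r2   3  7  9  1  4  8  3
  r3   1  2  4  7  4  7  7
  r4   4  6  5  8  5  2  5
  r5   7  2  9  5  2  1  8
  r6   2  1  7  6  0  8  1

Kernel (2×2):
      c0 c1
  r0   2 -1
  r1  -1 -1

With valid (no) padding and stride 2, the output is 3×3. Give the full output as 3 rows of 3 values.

Output[0,0]: The receptive field on the input at this output position is [5 2 / 0 6]. Elementwise product with the kernel and sum: 5·2 + 2·-1 + 0·-1 + 6·-1.
Output[0,1]: The receptive field on the input at this output position is [4 3 / 2 6]. Elementwise product with the kernel and sum: 4·2 + 3·-1 + 2·-1 + 6·-1.

2 -3 -1
-4 6 -11
-7 -12 5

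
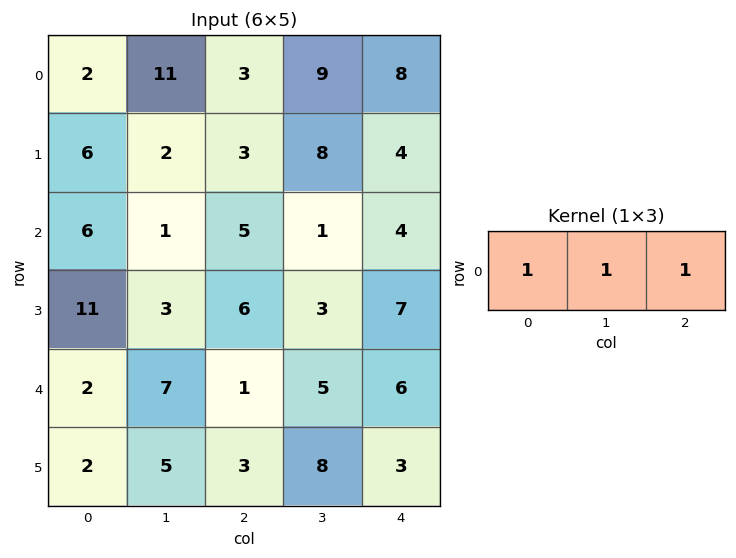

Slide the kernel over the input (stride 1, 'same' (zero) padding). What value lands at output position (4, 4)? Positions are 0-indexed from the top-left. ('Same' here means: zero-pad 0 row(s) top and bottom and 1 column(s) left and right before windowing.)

11

The receptive field on the zero-padded input at this output position is [5 6 0]. Elementwise product with the kernel and sum: 5·1 + 6·1 + 0·1.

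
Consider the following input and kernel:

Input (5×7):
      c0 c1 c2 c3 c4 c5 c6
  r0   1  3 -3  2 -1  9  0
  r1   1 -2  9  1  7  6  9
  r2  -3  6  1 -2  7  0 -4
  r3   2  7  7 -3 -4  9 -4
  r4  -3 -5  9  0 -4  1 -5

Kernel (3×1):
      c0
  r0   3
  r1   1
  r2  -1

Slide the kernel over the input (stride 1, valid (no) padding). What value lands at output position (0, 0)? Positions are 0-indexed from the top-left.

7

The receptive field on the input at this output position is [1 / 1 / -3]. Elementwise product with the kernel and sum: 1·3 + 1·1 + -3·-1.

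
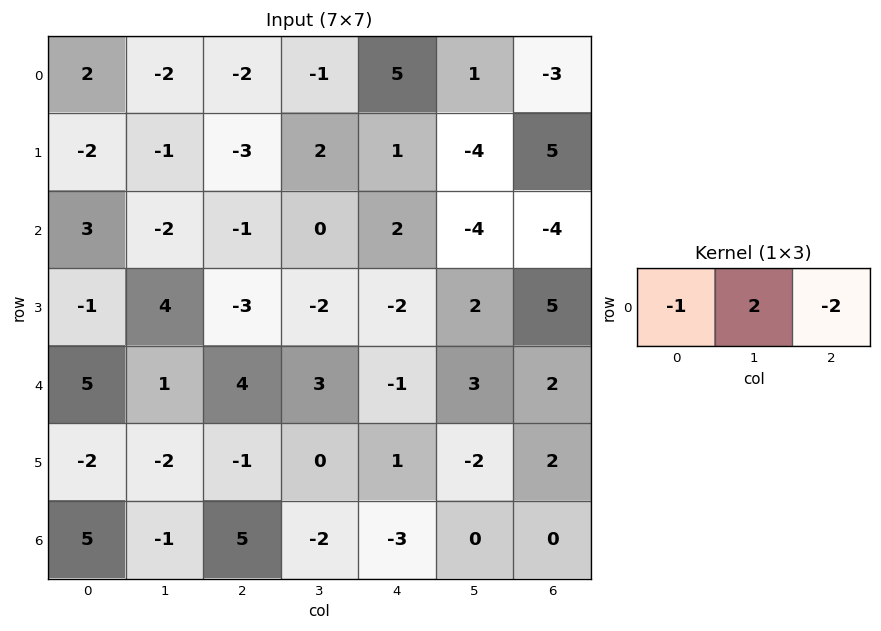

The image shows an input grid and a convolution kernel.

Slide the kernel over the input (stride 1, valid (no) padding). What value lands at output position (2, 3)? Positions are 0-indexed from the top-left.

The receptive field on the input at this output position is [0 2 -4]. Elementwise product with the kernel and sum: 0·-1 + 2·2 + -4·-2.

12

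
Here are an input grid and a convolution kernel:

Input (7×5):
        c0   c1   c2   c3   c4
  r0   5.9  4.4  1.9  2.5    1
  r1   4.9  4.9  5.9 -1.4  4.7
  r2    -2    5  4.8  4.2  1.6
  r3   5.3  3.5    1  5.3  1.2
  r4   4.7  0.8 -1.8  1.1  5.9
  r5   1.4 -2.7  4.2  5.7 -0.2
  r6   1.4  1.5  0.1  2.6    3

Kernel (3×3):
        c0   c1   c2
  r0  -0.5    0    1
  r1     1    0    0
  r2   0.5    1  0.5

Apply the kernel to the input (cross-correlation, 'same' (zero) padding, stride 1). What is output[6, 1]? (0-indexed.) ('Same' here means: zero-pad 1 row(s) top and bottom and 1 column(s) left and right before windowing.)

The receptive field on the zero-padded input at this output position is [1.4 -2.7 4.2 / 1.4 1.5 0.1 / 0 0 0]. Elementwise product with the kernel and sum: 1.4·-0.5 + 4.2·1 + 1.4·1 + 0·0.5 + 0·1 + 0·0.5.

4.9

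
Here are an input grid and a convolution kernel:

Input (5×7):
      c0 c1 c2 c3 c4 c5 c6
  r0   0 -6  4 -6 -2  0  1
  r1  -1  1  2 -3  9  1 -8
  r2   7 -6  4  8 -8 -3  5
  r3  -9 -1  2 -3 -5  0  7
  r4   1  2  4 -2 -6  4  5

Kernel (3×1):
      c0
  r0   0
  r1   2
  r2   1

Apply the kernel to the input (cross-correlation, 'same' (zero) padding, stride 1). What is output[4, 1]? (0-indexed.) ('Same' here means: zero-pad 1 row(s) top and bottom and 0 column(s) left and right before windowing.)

The receptive field on the zero-padded input at this output position is [-1 / 2 / 0]. Elementwise product with the kernel and sum: 2·2 + 0·1.

4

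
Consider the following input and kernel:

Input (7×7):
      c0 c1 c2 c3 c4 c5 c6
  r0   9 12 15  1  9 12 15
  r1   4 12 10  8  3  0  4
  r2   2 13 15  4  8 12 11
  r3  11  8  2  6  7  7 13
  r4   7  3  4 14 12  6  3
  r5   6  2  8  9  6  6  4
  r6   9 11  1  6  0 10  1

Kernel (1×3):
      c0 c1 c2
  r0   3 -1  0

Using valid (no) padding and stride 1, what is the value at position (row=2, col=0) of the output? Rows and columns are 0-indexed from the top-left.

-7

The receptive field on the input at this output position is [2 13 15]. Elementwise product with the kernel and sum: 2·3 + 13·-1.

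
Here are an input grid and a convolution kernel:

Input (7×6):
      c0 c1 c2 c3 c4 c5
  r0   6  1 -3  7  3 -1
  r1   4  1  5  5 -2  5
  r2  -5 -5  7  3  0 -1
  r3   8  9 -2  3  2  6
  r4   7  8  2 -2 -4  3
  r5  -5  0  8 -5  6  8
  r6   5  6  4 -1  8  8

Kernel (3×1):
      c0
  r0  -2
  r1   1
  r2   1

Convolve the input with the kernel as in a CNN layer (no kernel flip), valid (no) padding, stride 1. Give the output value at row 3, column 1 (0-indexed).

The receptive field on the input at this output position is [9 / 8 / 0]. Elementwise product with the kernel and sum: 9·-2 + 8·1 + 0·1.

-10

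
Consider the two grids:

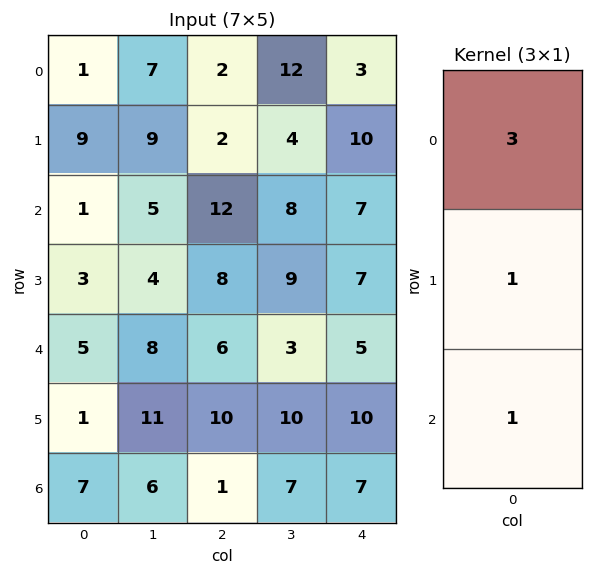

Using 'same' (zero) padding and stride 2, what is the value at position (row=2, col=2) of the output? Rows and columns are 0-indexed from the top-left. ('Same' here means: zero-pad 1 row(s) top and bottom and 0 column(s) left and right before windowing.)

36

The receptive field on the zero-padded input at this output position is [7 / 5 / 10]. Elementwise product with the kernel and sum: 7·3 + 5·1 + 10·1.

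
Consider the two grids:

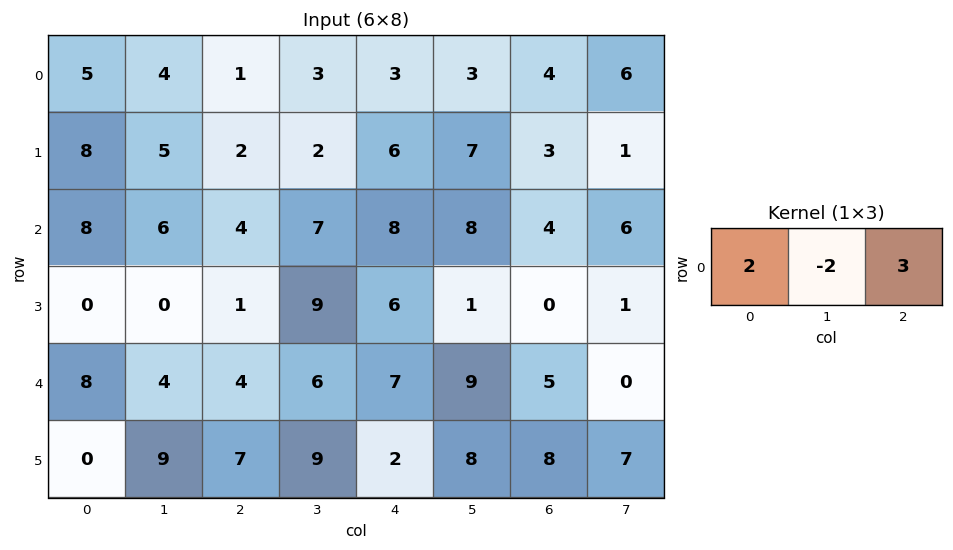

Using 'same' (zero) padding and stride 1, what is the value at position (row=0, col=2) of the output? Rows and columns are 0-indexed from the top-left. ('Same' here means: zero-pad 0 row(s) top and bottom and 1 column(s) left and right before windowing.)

The receptive field on the zero-padded input at this output position is [4 1 3]. Elementwise product with the kernel and sum: 4·2 + 1·-2 + 3·3.

15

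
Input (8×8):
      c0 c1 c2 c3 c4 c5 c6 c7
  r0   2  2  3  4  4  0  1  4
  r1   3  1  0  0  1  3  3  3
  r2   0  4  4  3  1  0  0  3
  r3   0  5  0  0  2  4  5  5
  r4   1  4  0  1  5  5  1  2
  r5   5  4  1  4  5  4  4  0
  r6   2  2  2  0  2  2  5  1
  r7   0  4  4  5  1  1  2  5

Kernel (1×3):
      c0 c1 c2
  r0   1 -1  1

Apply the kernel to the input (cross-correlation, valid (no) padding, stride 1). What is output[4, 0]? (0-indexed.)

The receptive field on the input at this output position is [1 4 0]. Elementwise product with the kernel and sum: 1·1 + 4·-1 + 0·1.

-3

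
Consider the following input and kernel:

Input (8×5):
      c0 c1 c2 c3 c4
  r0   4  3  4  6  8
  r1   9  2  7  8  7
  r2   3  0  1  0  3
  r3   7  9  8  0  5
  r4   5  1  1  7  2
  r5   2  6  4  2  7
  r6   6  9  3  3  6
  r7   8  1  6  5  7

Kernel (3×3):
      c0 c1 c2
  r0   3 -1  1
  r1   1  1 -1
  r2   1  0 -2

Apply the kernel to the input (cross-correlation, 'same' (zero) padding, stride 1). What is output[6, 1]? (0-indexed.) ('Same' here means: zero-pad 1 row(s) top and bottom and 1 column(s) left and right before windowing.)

12

The receptive field on the zero-padded input at this output position is [2 6 4 / 6 9 3 / 8 1 6]. Elementwise product with the kernel and sum: 2·3 + 6·-1 + 4·1 + 6·1 + 9·1 + 3·-1 + 8·1 + 6·-2.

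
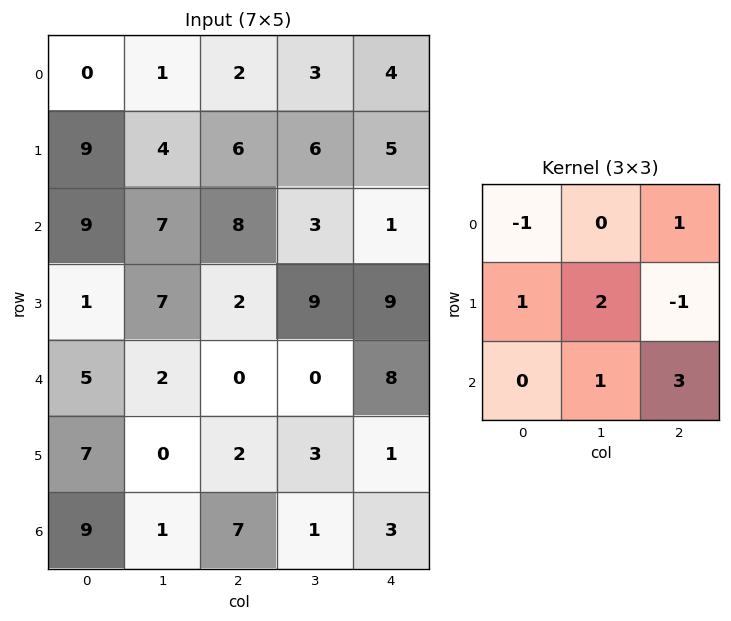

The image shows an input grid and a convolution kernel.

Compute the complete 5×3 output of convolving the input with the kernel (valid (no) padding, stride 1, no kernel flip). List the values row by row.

44 29 21
25 51 48
14 -2 28
16 15 5
22 9 25

Output[0,0]: The receptive field on the input at this output position is [0 1 2 / 9 4 6 / 9 7 8]. Elementwise product with the kernel and sum: 0·-1 + 2·1 + 9·1 + 4·2 + 6·-1 + 7·1 + 8·3.
Output[0,1]: The receptive field on the input at this output position is [1 2 3 / 4 6 6 / 7 8 3]. Elementwise product with the kernel and sum: 1·-1 + 3·1 + 4·1 + 6·2 + 6·-1 + 8·1 + 3·3.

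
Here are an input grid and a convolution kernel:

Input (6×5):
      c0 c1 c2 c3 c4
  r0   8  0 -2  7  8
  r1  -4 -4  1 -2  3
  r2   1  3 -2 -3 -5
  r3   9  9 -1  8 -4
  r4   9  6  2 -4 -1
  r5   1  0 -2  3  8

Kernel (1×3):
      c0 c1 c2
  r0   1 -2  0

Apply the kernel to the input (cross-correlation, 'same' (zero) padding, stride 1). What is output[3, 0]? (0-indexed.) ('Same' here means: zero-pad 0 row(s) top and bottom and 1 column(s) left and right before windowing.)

The receptive field on the zero-padded input at this output position is [0 9 9]. Elementwise product with the kernel and sum: 0·1 + 9·-2.

-18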